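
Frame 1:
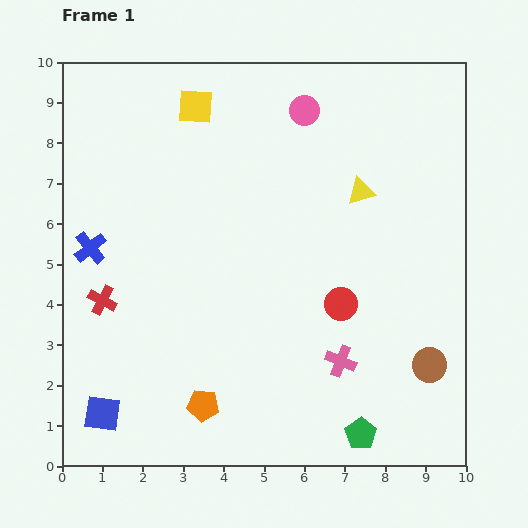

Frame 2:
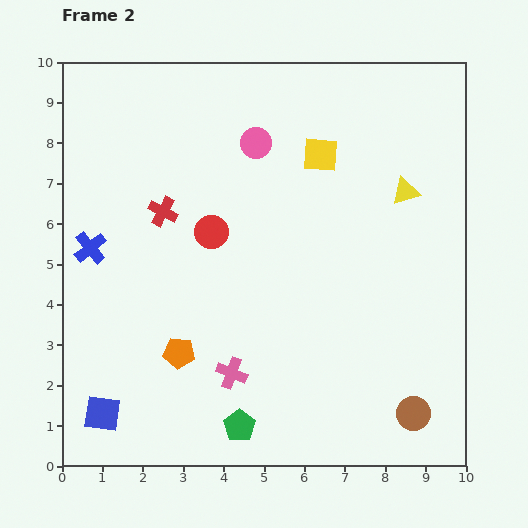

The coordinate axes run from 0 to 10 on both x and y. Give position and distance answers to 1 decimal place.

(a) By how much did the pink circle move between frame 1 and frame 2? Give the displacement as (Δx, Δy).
(-1.2, -0.8)

The pink circle was at (6.0, 8.8) in frame 1 and (4.8, 8.0) in frame 2.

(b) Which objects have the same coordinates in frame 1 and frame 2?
the blue square, the blue cross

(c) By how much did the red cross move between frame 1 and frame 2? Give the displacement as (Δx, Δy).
(1.5, 2.2)

The red cross was at (1.0, 4.1) in frame 1 and (2.5, 6.3) in frame 2.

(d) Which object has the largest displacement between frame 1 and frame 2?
the red circle

(moved 3.7; next 3.3)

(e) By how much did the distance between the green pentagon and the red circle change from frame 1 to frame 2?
+1.7

Distance in frame 1: 3.2. Distance in frame 2: 4.9.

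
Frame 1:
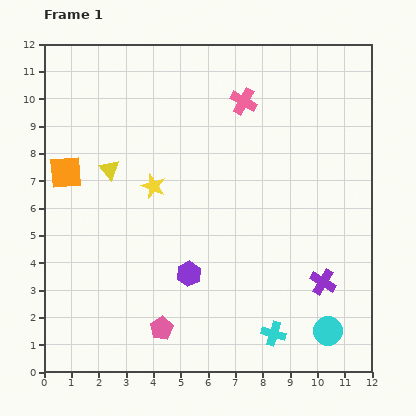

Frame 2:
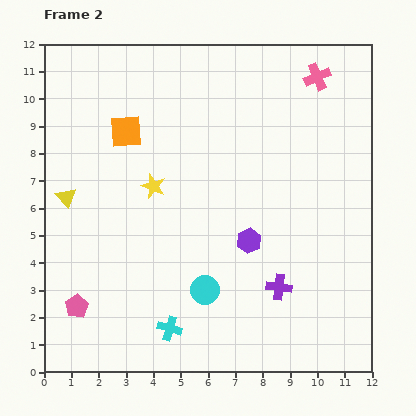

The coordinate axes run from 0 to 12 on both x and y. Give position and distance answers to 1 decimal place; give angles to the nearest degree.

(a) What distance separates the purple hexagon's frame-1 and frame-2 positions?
2.5

The purple hexagon moved from (5.3, 3.6) to (7.5, 4.8), a distance of √(2.2² + 1.2²) ≈ 2.5.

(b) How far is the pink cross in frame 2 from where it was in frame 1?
2.8

The pink cross moved from (7.3, 9.9) to (10.0, 10.8), a distance of √(2.7² + 0.9²) ≈ 2.8.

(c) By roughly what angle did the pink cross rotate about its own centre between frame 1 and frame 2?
37° clockwise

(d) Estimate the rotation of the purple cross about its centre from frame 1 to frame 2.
24° counter-clockwise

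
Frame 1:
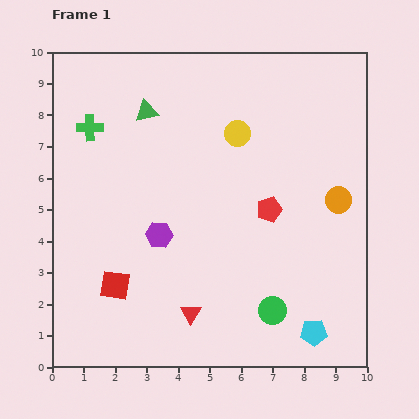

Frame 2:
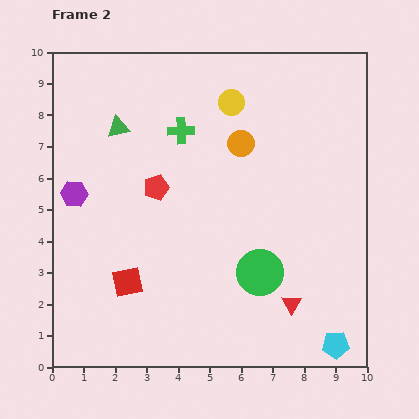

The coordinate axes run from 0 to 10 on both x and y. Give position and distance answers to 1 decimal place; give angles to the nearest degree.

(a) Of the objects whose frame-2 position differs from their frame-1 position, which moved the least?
the red square

(moved 0.4)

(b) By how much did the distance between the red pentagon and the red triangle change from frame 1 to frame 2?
+1.6

Distance in frame 1: 4.1. Distance in frame 2: 5.7.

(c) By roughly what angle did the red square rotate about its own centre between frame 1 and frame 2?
20° counter-clockwise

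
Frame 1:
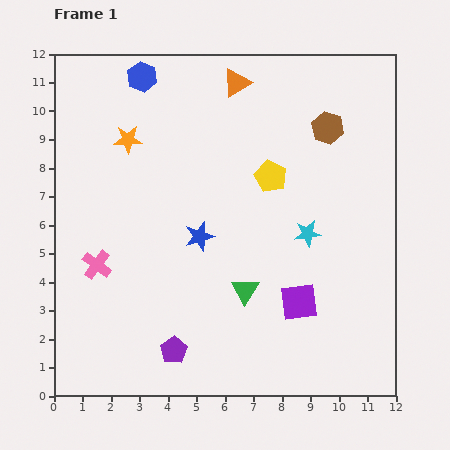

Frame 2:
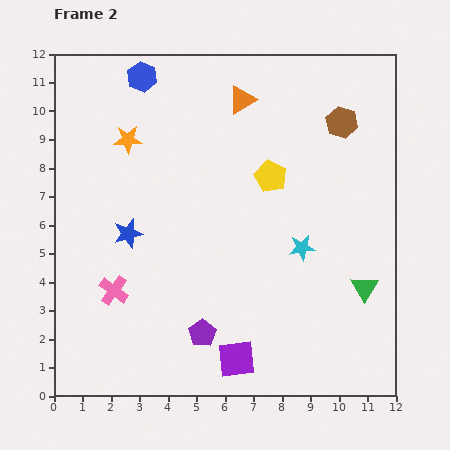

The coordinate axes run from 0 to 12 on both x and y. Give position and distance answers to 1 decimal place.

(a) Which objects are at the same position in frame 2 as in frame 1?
the orange star, the yellow pentagon, the blue hexagon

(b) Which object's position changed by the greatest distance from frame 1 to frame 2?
the green triangle

(moved 4.2; next 3.0)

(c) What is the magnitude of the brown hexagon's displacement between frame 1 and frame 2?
0.5

The brown hexagon moved from (9.6, 9.4) to (10.1, 9.6), a distance of √(0.5² + 0.2²) ≈ 0.5.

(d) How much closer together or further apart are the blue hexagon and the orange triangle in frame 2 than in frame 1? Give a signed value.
+0.3

Distance in frame 1: 3.3. Distance in frame 2: 3.6.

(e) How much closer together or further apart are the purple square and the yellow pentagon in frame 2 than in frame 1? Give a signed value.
+2.0

Distance in frame 1: 4.5. Distance in frame 2: 6.5.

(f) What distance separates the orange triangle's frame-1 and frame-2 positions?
0.6

The orange triangle moved from (6.4, 11.0) to (6.6, 10.4), a distance of √(0.2² + 0.6²) ≈ 0.6.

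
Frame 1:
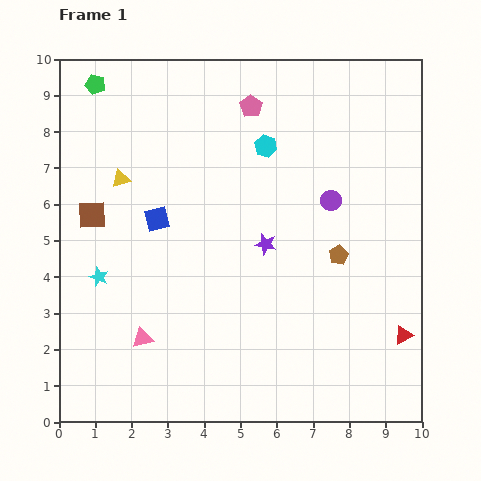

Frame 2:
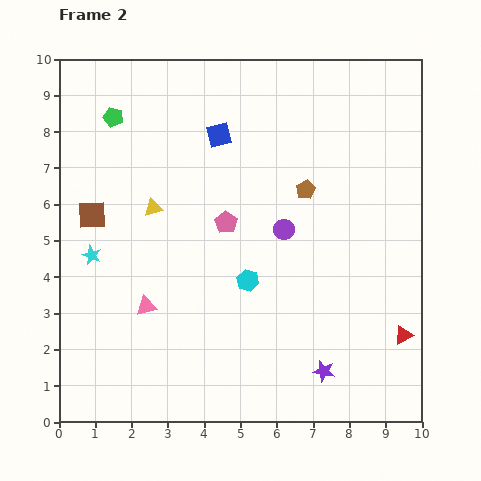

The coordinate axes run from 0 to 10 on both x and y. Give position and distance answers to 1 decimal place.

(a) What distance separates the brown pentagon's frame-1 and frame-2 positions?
2.0

The brown pentagon moved from (7.7, 4.6) to (6.8, 6.4), a distance of √(0.9² + 1.8²) ≈ 2.0.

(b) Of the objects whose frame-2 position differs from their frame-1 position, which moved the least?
the cyan star

(moved 0.6)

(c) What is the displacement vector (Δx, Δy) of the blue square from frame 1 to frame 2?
(1.7, 2.3)

The blue square was at (2.7, 5.6) in frame 1 and (4.4, 7.9) in frame 2.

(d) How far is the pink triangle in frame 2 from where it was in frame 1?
0.9

The pink triangle moved from (2.3, 2.3) to (2.4, 3.2), a distance of √(0.1² + 0.9²) ≈ 0.9.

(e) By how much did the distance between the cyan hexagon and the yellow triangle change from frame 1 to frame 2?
-0.8

Distance in frame 1: 4.1. Distance in frame 2: 3.3.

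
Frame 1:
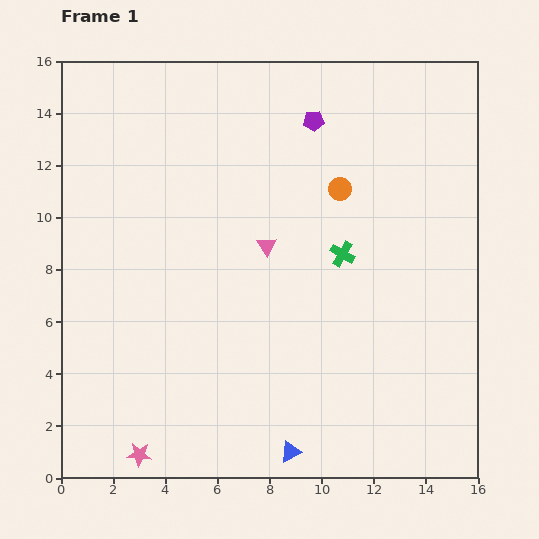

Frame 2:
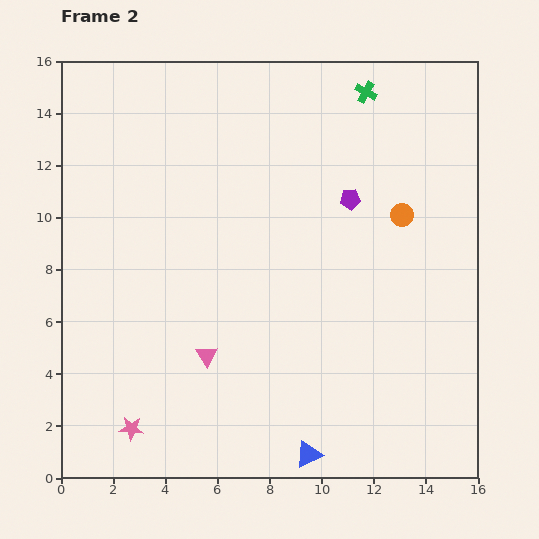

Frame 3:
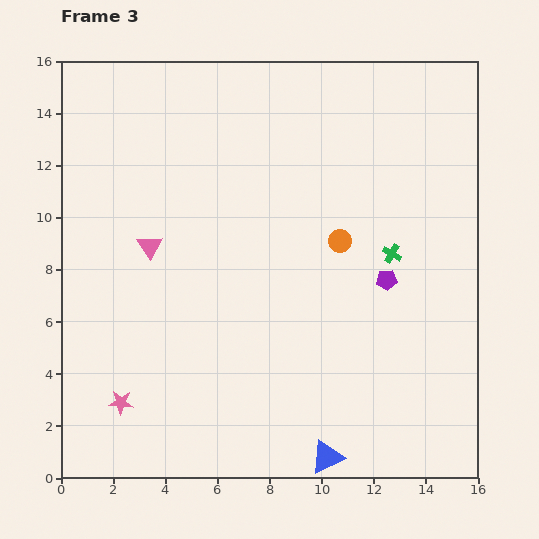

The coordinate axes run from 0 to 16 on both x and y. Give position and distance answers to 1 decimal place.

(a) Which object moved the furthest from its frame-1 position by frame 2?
the green cross

(moved 6.3; next 4.8)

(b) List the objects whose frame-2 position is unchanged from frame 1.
none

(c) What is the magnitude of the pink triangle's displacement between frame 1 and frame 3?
4.5

The pink triangle moved from (7.9, 8.9) to (3.4, 8.9), a distance of √(4.5² + 0.0²) ≈ 4.5.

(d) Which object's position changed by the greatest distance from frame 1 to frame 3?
the purple pentagon

(moved 6.7; next 4.5)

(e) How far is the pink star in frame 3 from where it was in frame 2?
1.1

The pink star moved from (2.7, 1.9) to (2.3, 2.9), a distance of √(0.4² + 1.0²) ≈ 1.1.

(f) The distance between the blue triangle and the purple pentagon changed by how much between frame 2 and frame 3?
-2.7

Distance in frame 2: 9.9. Distance in frame 3: 7.2.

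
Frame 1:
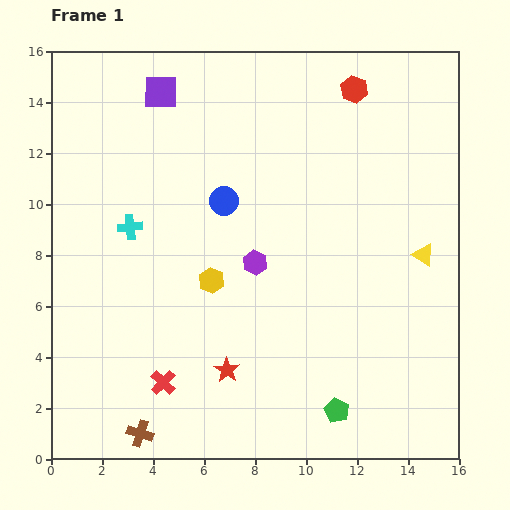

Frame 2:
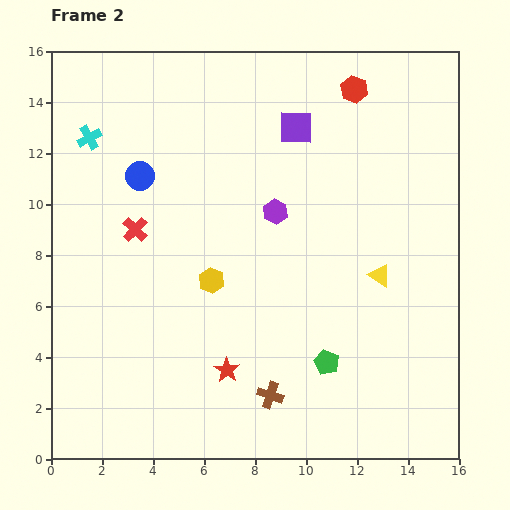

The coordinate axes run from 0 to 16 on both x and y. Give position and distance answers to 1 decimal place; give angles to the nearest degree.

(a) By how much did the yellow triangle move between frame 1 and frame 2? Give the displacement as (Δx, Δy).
(-1.7, -0.8)

The yellow triangle was at (14.6, 8.0) in frame 1 and (12.9, 7.2) in frame 2.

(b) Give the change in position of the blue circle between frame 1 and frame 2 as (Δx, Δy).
(-3.3, 1.0)

The blue circle was at (6.8, 10.1) in frame 1 and (3.5, 11.1) in frame 2.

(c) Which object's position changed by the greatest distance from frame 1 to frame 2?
the red cross

(moved 6.1; next 5.5)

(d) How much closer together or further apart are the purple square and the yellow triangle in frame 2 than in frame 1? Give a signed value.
-5.4

Distance in frame 1: 12.1. Distance in frame 2: 6.7.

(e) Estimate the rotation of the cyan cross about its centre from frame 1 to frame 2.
23° counter-clockwise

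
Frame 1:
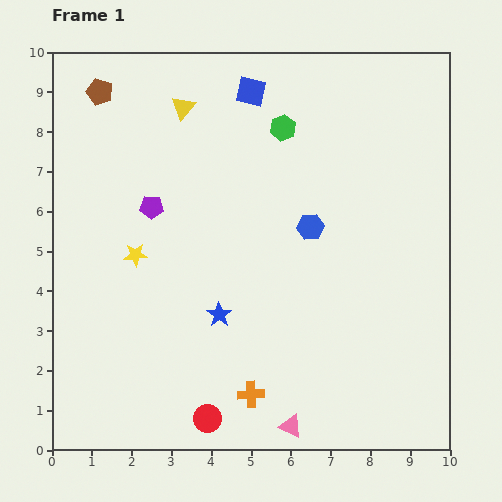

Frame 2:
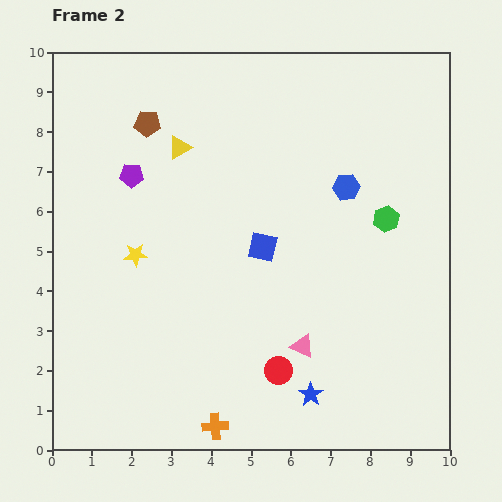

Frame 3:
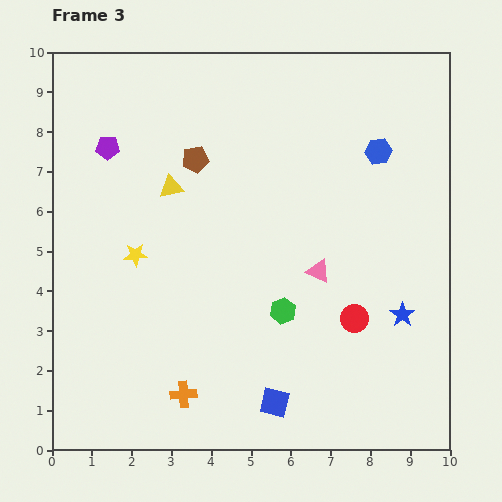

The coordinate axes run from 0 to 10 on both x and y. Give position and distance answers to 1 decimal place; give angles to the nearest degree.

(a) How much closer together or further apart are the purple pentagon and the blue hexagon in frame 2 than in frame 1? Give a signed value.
+1.4

Distance in frame 1: 4.0. Distance in frame 2: 5.4.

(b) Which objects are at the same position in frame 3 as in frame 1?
the yellow star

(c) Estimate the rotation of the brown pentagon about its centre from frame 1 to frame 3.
30° counter-clockwise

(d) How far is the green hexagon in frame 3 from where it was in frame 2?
3.5

The green hexagon moved from (8.4, 5.8) to (5.8, 3.5), a distance of √(2.6² + 2.3²) ≈ 3.5.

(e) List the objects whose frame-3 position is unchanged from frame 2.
the yellow star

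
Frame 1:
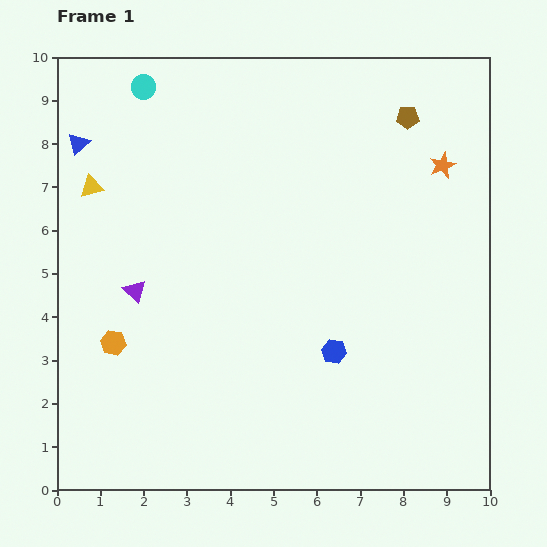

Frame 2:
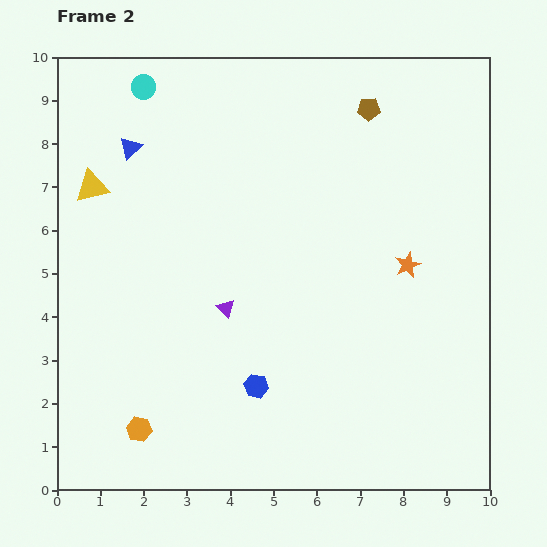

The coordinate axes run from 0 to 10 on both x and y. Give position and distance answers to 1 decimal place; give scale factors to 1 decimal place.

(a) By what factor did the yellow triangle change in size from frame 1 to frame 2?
1.4×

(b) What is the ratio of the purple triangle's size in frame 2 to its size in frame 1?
0.8×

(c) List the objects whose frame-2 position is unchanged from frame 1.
the cyan circle, the yellow triangle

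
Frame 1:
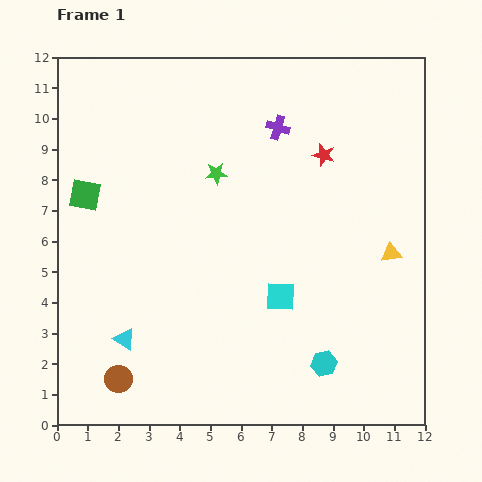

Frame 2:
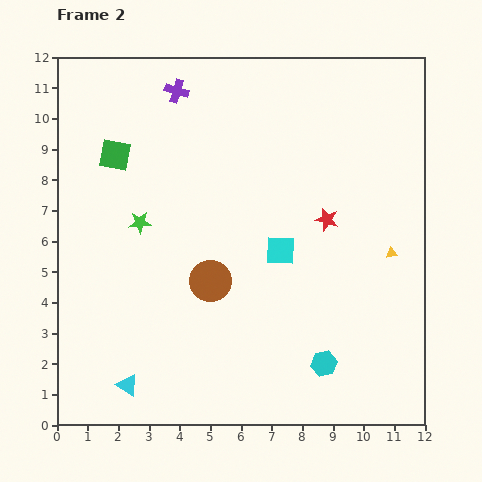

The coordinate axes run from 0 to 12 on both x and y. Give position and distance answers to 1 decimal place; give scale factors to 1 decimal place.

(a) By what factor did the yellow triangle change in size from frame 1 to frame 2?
0.6×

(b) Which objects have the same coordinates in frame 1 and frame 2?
the cyan hexagon, the yellow triangle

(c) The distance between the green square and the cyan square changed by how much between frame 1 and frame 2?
-1.0

Distance in frame 1: 7.2. Distance in frame 2: 6.2.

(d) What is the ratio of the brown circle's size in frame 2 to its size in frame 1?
1.5×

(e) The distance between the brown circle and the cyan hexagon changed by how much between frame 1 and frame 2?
-2.1

Distance in frame 1: 6.7. Distance in frame 2: 4.6.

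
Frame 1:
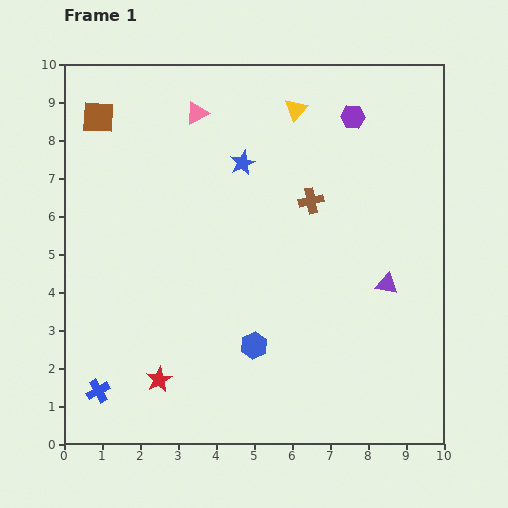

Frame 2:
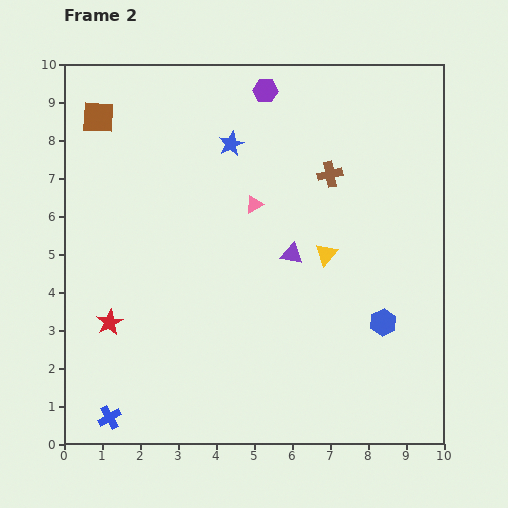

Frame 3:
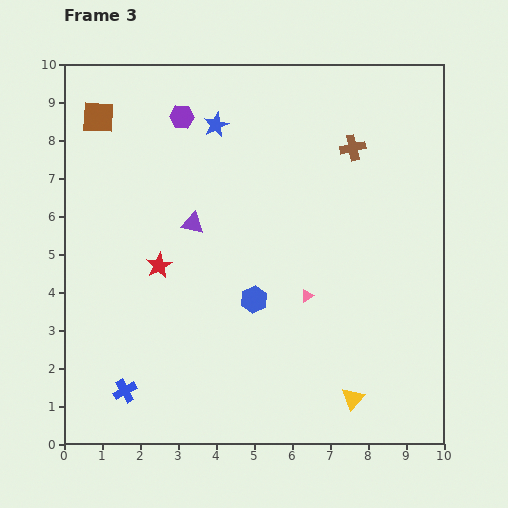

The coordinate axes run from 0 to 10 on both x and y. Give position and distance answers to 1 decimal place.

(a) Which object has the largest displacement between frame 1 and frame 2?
the yellow triangle

(moved 3.9; next 3.5)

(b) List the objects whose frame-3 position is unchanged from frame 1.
the brown square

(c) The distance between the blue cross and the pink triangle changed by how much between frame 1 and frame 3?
-2.3

Distance in frame 1: 7.7. Distance in frame 3: 5.4.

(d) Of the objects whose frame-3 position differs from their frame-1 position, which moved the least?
the blue cross

(moved 0.7)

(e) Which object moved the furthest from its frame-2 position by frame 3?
the yellow triangle

(moved 3.9; next 3.5)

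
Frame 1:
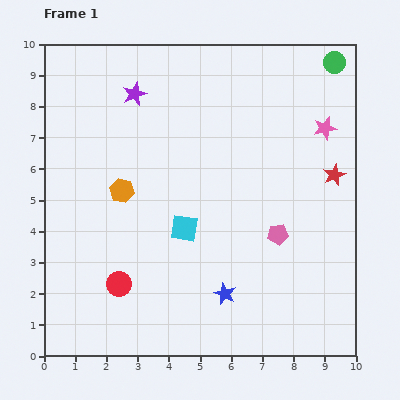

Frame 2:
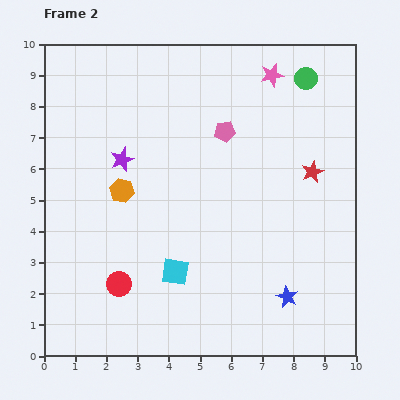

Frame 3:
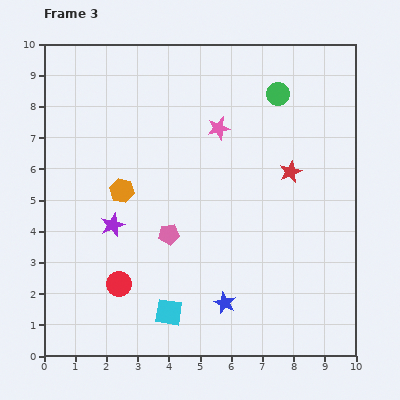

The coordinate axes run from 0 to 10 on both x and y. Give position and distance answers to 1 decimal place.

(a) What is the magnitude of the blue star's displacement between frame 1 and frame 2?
2.0

The blue star moved from (5.8, 2.0) to (7.8, 1.9), a distance of √(2.0² + 0.1²) ≈ 2.0.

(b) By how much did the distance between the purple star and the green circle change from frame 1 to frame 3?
+0.3

Distance in frame 1: 6.5. Distance in frame 3: 6.8.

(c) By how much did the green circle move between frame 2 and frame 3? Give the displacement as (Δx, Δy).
(-0.9, -0.5)

The green circle was at (8.4, 8.9) in frame 2 and (7.5, 8.4) in frame 3.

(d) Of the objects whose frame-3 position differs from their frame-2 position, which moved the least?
the red star

(moved 0.7)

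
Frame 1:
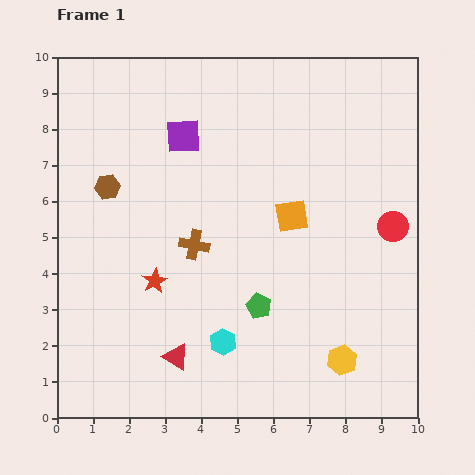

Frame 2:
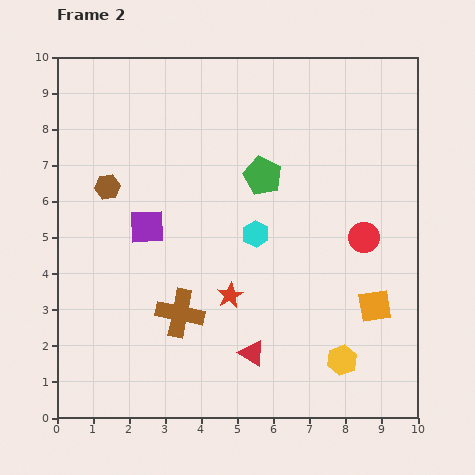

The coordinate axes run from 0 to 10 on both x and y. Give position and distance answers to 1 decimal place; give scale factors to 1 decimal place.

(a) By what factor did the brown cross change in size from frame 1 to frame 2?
1.6×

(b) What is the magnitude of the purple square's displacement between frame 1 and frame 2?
2.7

The purple square moved from (3.5, 7.8) to (2.5, 5.3), a distance of √(1.0² + 2.5²) ≈ 2.7.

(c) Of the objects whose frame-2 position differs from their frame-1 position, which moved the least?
the red circle

(moved 0.9)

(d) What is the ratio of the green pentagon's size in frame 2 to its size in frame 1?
1.5×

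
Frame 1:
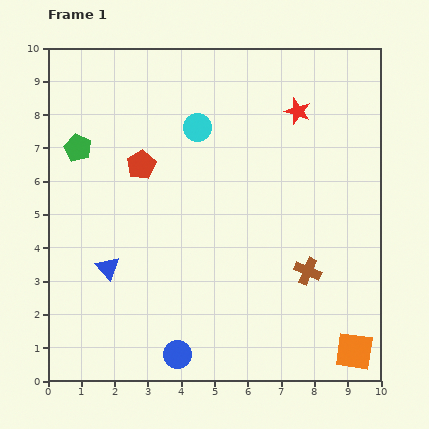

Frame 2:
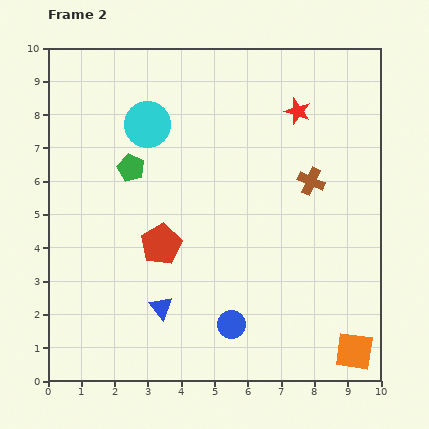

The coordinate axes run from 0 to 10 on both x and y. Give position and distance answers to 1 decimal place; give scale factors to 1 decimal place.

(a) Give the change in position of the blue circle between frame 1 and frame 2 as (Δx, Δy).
(1.6, 0.9)

The blue circle was at (3.9, 0.8) in frame 1 and (5.5, 1.7) in frame 2.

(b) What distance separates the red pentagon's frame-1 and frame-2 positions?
2.5

The red pentagon moved from (2.8, 6.5) to (3.4, 4.1), a distance of √(0.6² + 2.4²) ≈ 2.5.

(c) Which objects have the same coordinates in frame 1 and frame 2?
the orange square, the red star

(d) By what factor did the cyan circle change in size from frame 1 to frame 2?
1.7×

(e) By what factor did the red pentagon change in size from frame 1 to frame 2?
1.4×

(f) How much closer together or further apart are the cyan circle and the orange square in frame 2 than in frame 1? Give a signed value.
+1.0

Distance in frame 1: 8.2. Distance in frame 2: 9.2.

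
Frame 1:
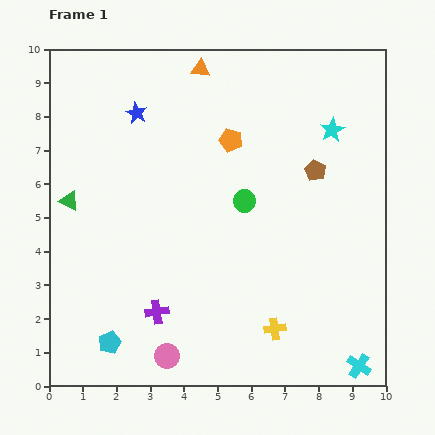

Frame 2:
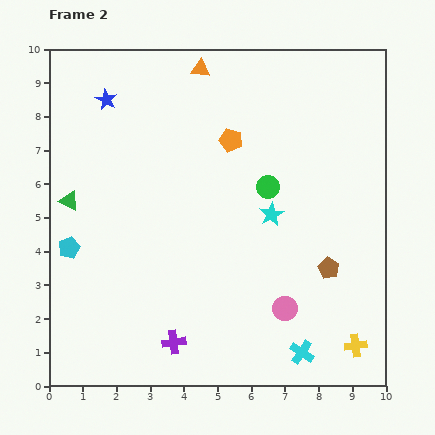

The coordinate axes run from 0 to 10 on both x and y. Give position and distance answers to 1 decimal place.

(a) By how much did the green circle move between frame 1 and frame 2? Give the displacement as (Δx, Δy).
(0.7, 0.4)

The green circle was at (5.8, 5.5) in frame 1 and (6.5, 5.9) in frame 2.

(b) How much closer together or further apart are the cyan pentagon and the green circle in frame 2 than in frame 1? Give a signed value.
+0.4

Distance in frame 1: 5.8. Distance in frame 2: 6.2.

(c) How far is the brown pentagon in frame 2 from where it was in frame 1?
2.9

The brown pentagon moved from (7.9, 6.4) to (8.3, 3.5), a distance of √(0.4² + 2.9²) ≈ 2.9.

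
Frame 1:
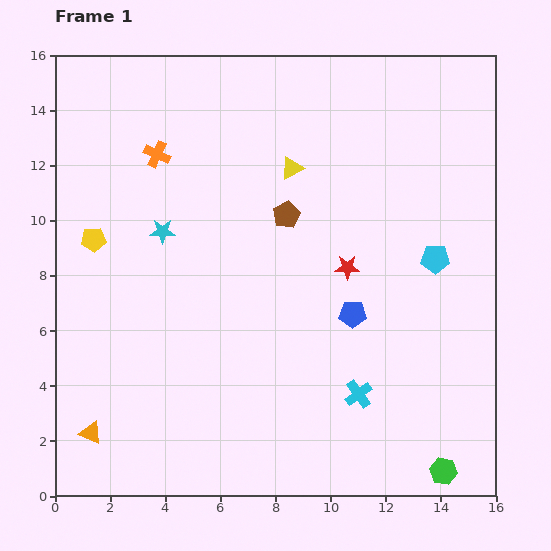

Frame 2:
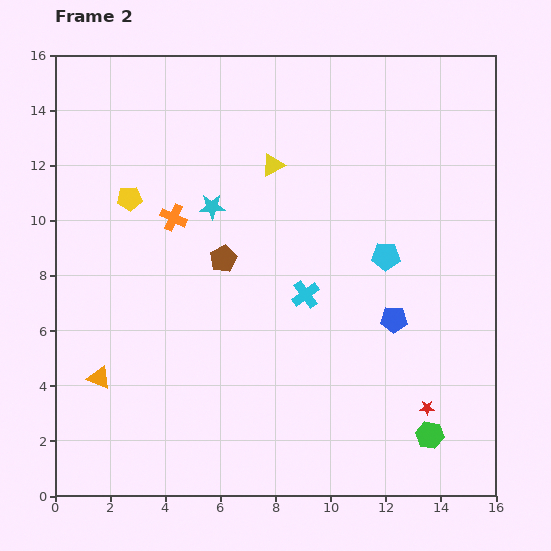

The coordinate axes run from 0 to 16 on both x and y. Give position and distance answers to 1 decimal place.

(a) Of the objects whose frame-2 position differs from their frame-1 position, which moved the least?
the yellow triangle

(moved 0.7)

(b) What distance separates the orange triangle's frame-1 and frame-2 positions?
2.0

The orange triangle moved from (1.3, 2.3) to (1.6, 4.3), a distance of √(0.3² + 2.0²) ≈ 2.0.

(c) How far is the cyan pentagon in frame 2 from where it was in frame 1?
1.8

The cyan pentagon moved from (13.8, 8.6) to (12.0, 8.7), a distance of √(1.8² + 0.1²) ≈ 1.8.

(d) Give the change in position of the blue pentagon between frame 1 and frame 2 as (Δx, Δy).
(1.5, -0.2)

The blue pentagon was at (10.8, 6.6) in frame 1 and (12.3, 6.4) in frame 2.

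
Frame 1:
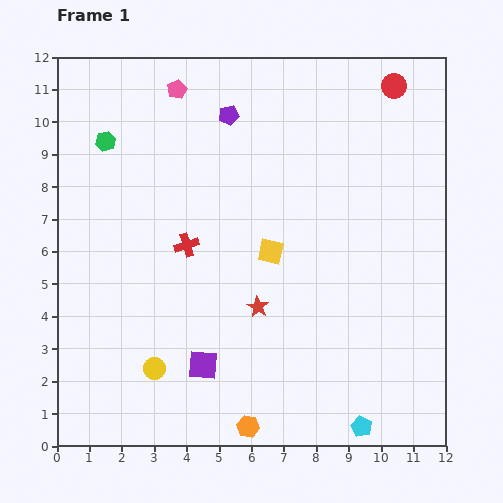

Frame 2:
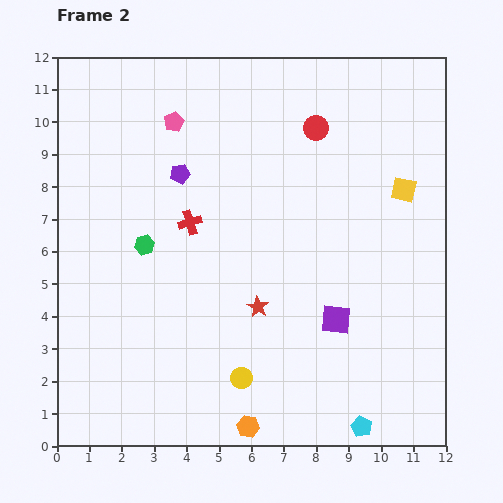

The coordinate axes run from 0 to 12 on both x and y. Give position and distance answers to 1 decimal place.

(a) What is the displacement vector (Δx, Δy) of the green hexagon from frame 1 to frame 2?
(1.2, -3.2)

The green hexagon was at (1.5, 9.4) in frame 1 and (2.7, 6.2) in frame 2.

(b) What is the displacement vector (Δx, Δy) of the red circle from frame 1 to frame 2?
(-2.4, -1.3)

The red circle was at (10.4, 11.1) in frame 1 and (8.0, 9.8) in frame 2.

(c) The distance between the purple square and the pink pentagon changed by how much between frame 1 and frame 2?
-0.6

Distance in frame 1: 8.5. Distance in frame 2: 7.9.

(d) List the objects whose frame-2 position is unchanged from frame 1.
the cyan pentagon, the red star, the orange hexagon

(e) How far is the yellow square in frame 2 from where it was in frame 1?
4.5

The yellow square moved from (6.6, 6.0) to (10.7, 7.9), a distance of √(4.1² + 1.9²) ≈ 4.5.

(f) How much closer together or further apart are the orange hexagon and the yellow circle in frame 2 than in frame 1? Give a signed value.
-1.9

Distance in frame 1: 3.4. Distance in frame 2: 1.5.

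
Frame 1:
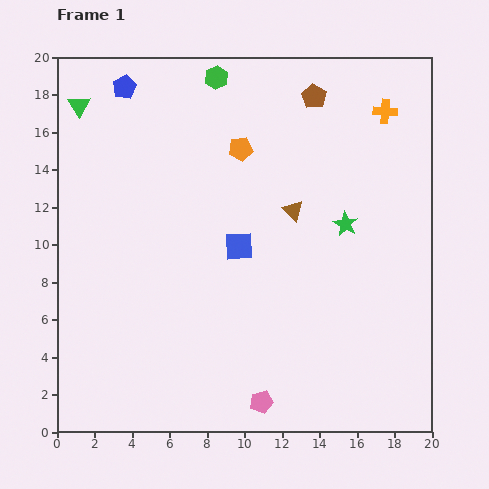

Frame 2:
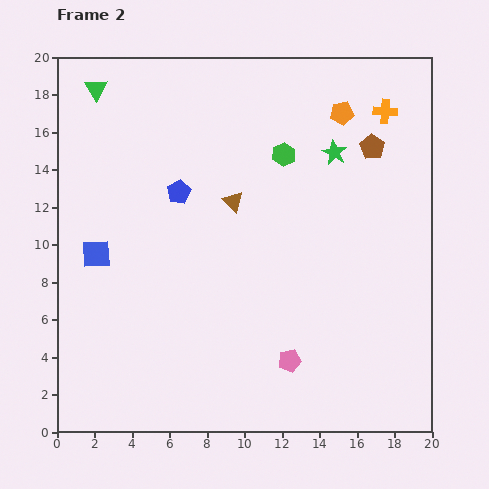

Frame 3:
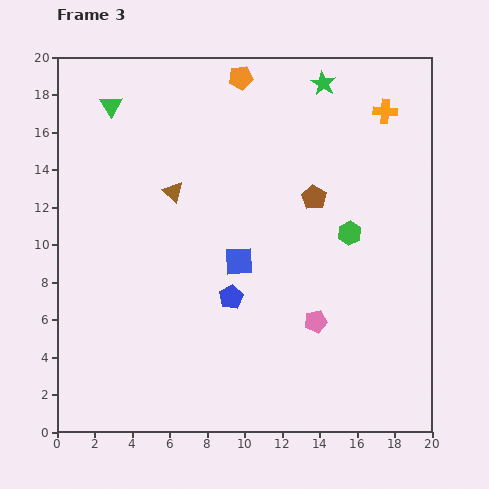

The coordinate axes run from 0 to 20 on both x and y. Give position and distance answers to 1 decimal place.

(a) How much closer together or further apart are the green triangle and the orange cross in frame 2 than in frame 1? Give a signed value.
-0.9

Distance in frame 1: 16.3. Distance in frame 2: 15.4.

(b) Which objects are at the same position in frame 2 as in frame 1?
the orange cross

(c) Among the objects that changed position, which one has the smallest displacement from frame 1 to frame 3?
the blue square

(moved 0.8)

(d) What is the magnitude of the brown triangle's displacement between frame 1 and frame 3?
6.5

The brown triangle moved from (12.6, 11.8) to (6.2, 12.8), a distance of √(6.4² + 1.0²) ≈ 6.5.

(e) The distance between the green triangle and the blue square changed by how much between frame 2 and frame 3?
+1.9

Distance in frame 2: 8.8. Distance in frame 3: 10.7.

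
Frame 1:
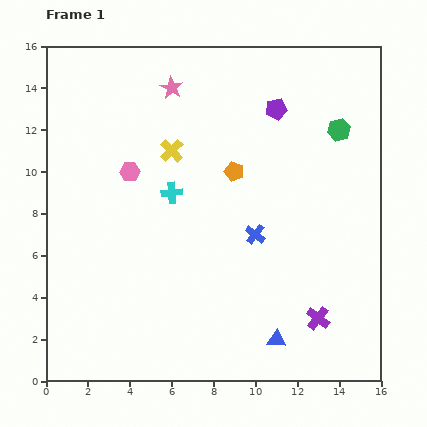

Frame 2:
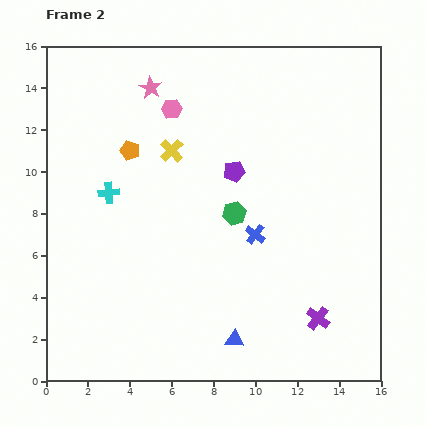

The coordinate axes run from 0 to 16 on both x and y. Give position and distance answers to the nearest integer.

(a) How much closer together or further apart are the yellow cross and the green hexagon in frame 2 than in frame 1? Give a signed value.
-4

Distance in frame 1: 8. Distance in frame 2: 4.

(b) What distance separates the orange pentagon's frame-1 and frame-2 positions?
5

The orange pentagon moved from (9, 10) to (4, 11), a distance of √(5² + 1²) ≈ 5.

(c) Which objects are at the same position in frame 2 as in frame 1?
the purple cross, the blue cross, the yellow cross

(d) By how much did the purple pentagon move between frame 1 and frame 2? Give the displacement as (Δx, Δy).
(-2, -3)

The purple pentagon was at (11, 13) in frame 1 and (9, 10) in frame 2.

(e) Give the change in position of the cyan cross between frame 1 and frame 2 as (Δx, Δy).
(-3, 0)

The cyan cross was at (6, 9) in frame 1 and (3, 9) in frame 2.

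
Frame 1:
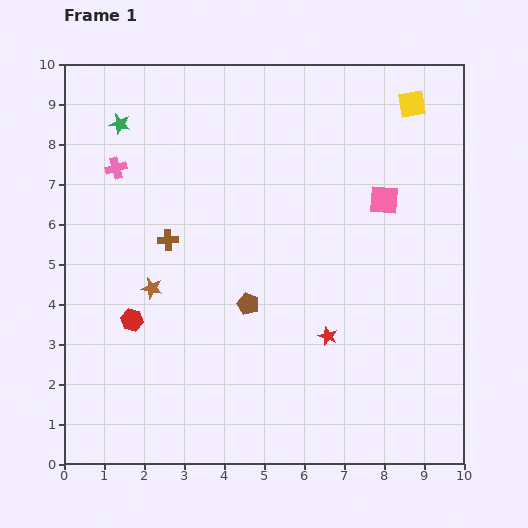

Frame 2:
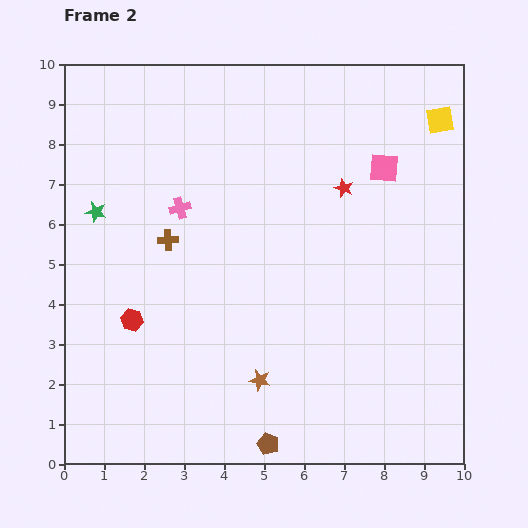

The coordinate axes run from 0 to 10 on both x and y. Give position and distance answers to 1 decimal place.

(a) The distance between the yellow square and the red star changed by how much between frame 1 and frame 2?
-3.3

Distance in frame 1: 6.2. Distance in frame 2: 2.9.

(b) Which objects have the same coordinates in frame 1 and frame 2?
the red hexagon, the brown cross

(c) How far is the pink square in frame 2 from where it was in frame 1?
0.8

The pink square moved from (8.0, 6.6) to (8.0, 7.4), a distance of √(0.0² + 0.8²) ≈ 0.8.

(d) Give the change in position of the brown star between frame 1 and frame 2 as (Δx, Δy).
(2.7, -2.3)

The brown star was at (2.2, 4.4) in frame 1 and (4.9, 2.1) in frame 2.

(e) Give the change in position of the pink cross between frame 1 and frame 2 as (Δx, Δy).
(1.6, -1.0)

The pink cross was at (1.3, 7.4) in frame 1 and (2.9, 6.4) in frame 2.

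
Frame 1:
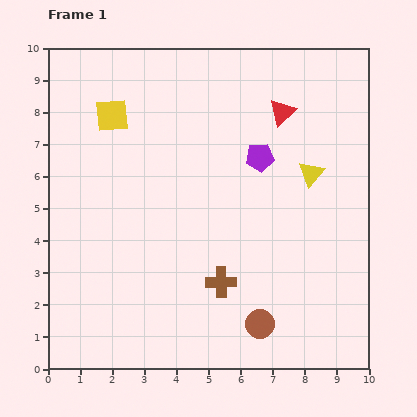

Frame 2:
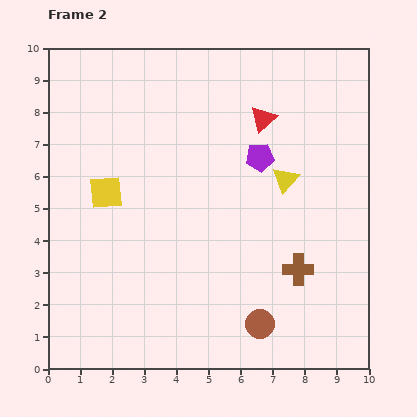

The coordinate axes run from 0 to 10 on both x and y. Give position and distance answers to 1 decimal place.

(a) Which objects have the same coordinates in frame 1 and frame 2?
the brown circle, the purple pentagon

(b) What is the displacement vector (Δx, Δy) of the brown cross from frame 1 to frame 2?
(2.4, 0.4)

The brown cross was at (5.4, 2.7) in frame 1 and (7.8, 3.1) in frame 2.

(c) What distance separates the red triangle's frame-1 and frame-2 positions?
0.6

The red triangle moved from (7.3, 8.0) to (6.7, 7.8), a distance of √(0.6² + 0.2²) ≈ 0.6.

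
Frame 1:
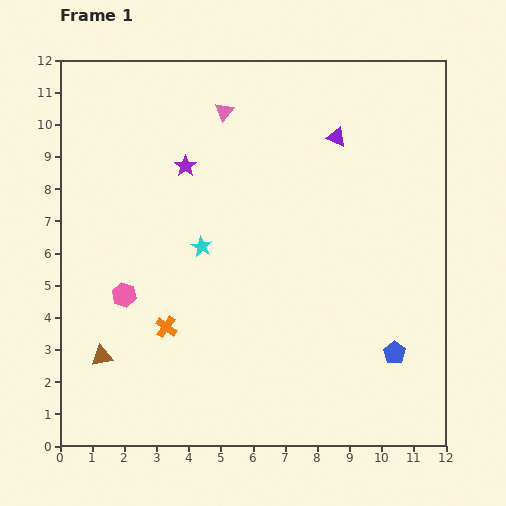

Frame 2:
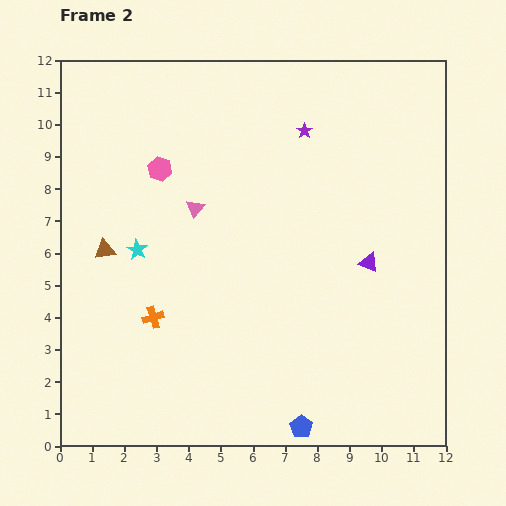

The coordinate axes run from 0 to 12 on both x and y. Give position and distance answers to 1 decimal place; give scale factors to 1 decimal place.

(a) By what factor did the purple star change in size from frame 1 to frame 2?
0.7×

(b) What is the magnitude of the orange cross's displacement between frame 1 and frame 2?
0.5

The orange cross moved from (3.3, 3.7) to (2.9, 4.0), a distance of √(0.4² + 0.3²) ≈ 0.5.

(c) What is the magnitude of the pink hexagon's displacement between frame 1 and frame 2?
4.1

The pink hexagon moved from (2.0, 4.7) to (3.1, 8.6), a distance of √(1.1² + 3.9²) ≈ 4.1.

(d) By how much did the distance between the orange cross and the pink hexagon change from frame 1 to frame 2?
+3.0

Distance in frame 1: 1.6. Distance in frame 2: 4.6.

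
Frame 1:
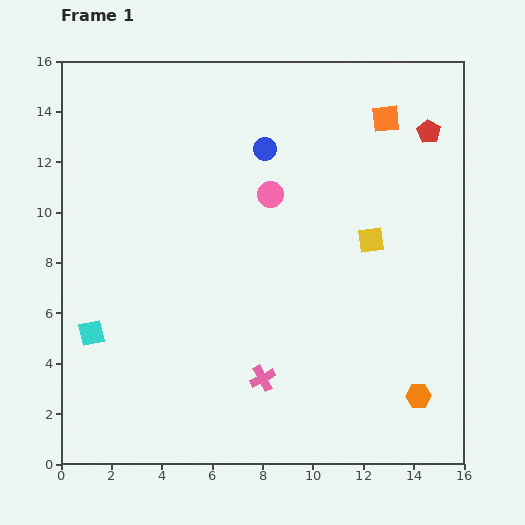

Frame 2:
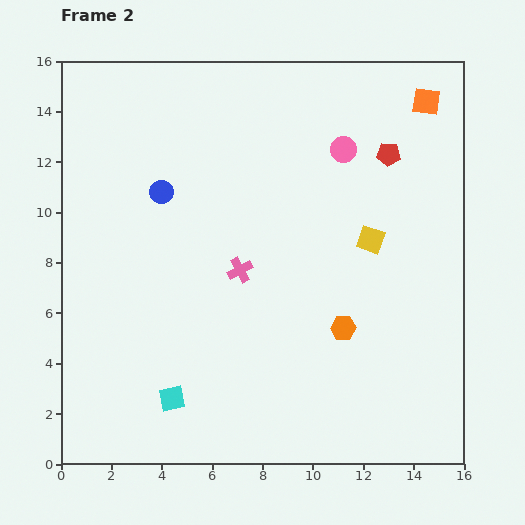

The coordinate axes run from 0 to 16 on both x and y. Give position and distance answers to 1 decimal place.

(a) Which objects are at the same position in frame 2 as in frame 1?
the yellow square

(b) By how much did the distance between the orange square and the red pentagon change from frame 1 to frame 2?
+0.8

Distance in frame 1: 1.8. Distance in frame 2: 2.6.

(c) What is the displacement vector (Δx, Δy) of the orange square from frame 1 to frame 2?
(1.6, 0.7)

The orange square was at (12.9, 13.7) in frame 1 and (14.5, 14.4) in frame 2.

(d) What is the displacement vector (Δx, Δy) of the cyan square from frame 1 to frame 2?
(3.2, -2.6)

The cyan square was at (1.2, 5.2) in frame 1 and (4.4, 2.6) in frame 2.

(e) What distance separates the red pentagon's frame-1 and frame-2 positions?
1.8

The red pentagon moved from (14.6, 13.2) to (13.0, 12.3), a distance of √(1.6² + 0.9²) ≈ 1.8.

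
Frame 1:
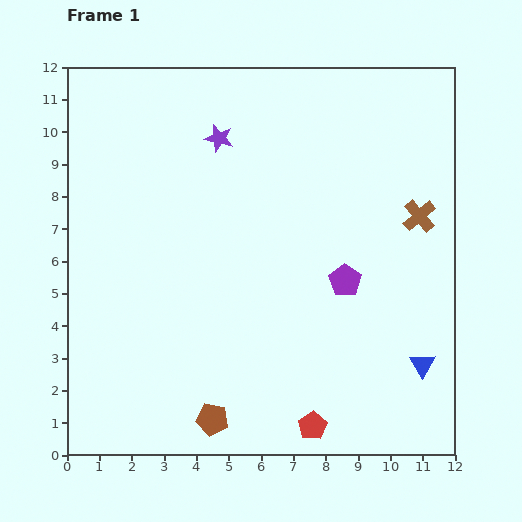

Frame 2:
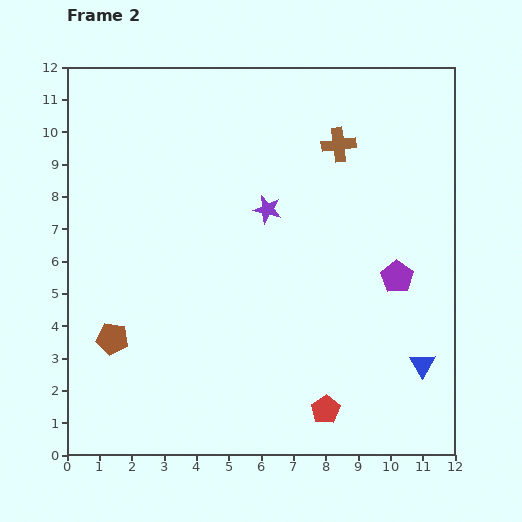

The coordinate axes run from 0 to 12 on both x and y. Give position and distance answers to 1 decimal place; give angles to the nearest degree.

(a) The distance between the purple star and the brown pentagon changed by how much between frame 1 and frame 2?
-2.5

Distance in frame 1: 8.7. Distance in frame 2: 6.2.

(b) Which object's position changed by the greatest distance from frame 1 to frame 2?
the brown pentagon

(moved 4.0; next 3.3)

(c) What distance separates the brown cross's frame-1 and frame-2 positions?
3.3

The brown cross moved from (10.9, 7.4) to (8.4, 9.6), a distance of √(2.5² + 2.2²) ≈ 3.3.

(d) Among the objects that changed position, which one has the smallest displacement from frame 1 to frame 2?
the red pentagon

(moved 0.6)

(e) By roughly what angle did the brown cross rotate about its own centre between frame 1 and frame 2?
33° clockwise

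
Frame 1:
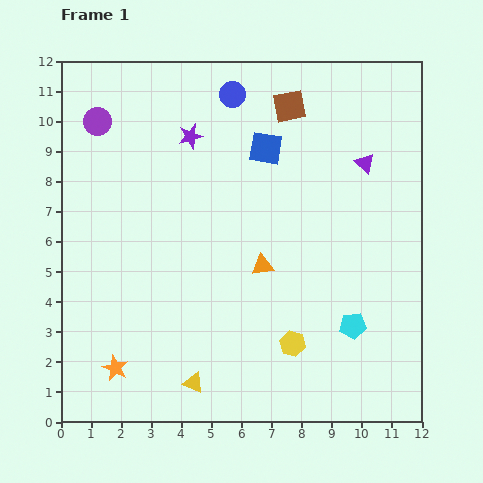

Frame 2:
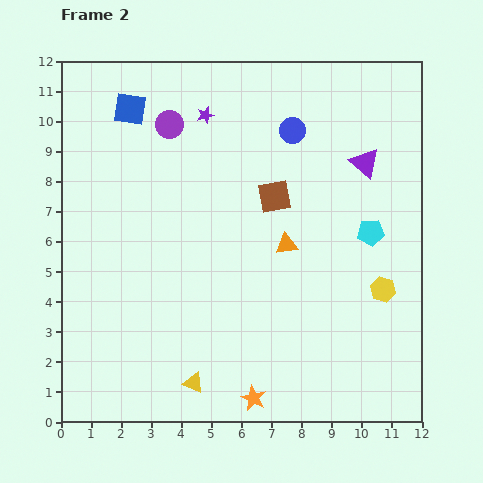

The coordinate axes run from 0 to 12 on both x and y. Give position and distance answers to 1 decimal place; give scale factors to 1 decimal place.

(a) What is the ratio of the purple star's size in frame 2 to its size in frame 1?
0.7×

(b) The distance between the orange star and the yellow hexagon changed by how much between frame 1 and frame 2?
-0.4

Distance in frame 1: 6.0. Distance in frame 2: 5.6.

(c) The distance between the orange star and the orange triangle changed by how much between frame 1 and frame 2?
-0.8

Distance in frame 1: 6.0. Distance in frame 2: 5.2.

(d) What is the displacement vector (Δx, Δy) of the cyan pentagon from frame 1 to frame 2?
(0.6, 3.1)

The cyan pentagon was at (9.7, 3.2) in frame 1 and (10.3, 6.3) in frame 2.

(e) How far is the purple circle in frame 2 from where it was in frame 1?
2.4

The purple circle moved from (1.2, 10.0) to (3.6, 9.9), a distance of √(2.4² + 0.1²) ≈ 2.4.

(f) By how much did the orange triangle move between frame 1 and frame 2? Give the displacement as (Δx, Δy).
(0.8, 0.7)

The orange triangle was at (6.7, 5.2) in frame 1 and (7.5, 5.9) in frame 2.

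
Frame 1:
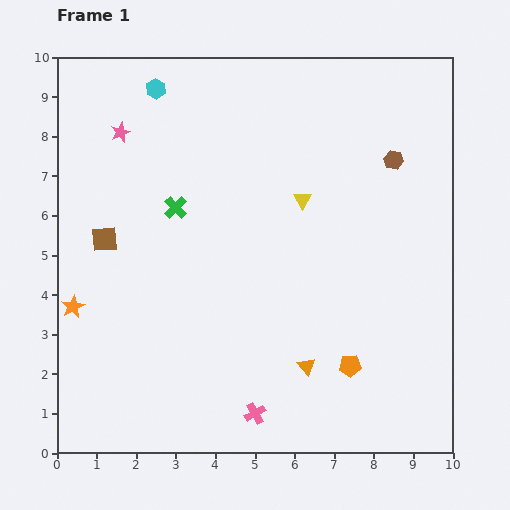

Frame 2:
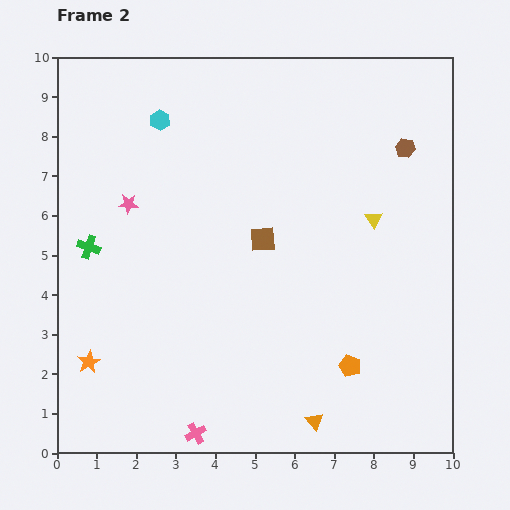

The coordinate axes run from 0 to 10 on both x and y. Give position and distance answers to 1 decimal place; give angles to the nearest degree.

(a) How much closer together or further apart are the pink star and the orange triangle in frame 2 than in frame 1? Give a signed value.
-0.3

Distance in frame 1: 7.5. Distance in frame 2: 7.2.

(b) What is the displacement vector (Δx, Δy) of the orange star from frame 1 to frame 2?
(0.4, -1.4)

The orange star was at (0.4, 3.7) in frame 1 and (0.8, 2.3) in frame 2.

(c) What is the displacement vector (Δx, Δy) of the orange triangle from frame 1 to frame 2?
(0.2, -1.4)

The orange triangle was at (6.3, 2.2) in frame 1 and (6.5, 0.8) in frame 2.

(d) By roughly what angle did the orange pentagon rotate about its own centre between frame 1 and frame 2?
24° clockwise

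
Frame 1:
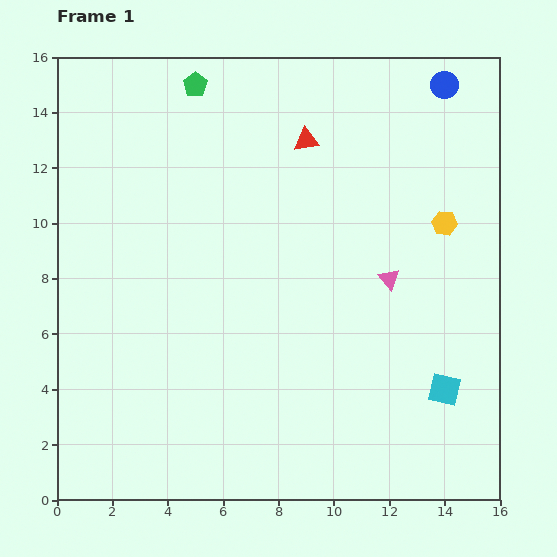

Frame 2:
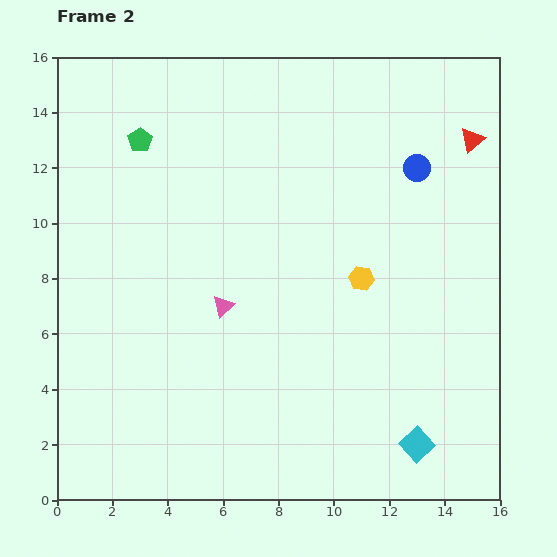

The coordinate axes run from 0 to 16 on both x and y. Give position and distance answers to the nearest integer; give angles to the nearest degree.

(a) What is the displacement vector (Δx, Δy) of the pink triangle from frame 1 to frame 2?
(-6, -1)

The pink triangle was at (12, 8) in frame 1 and (6, 7) in frame 2.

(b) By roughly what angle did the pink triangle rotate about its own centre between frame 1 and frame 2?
26° clockwise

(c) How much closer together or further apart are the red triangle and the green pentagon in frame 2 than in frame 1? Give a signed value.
+8

Distance in frame 1: 4. Distance in frame 2: 12.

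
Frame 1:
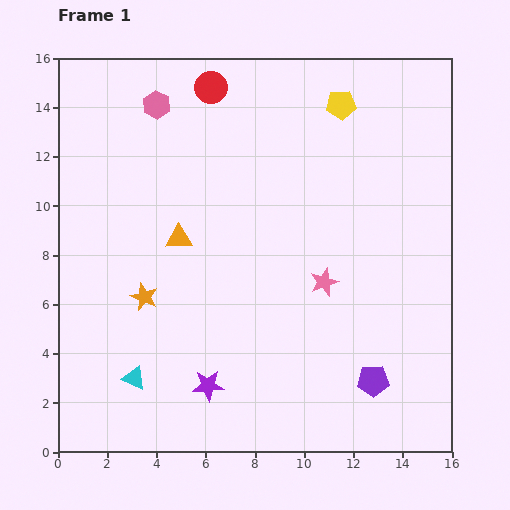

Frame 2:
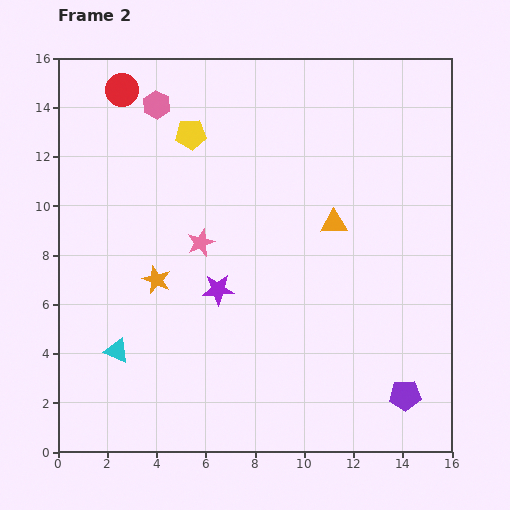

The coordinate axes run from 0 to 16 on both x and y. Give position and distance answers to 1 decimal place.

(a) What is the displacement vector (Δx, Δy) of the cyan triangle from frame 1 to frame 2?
(-0.7, 1.1)

The cyan triangle was at (3.1, 3.0) in frame 1 and (2.4, 4.1) in frame 2.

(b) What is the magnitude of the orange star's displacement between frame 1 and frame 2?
0.9

The orange star moved from (3.5, 6.3) to (4.0, 7.0), a distance of √(0.5² + 0.7²) ≈ 0.9.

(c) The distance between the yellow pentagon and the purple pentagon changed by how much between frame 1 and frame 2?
+2.4

Distance in frame 1: 11.3. Distance in frame 2: 13.7.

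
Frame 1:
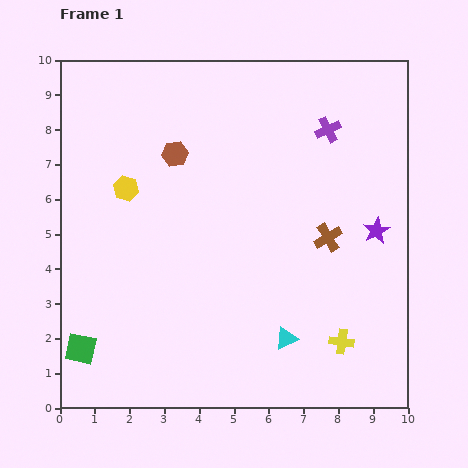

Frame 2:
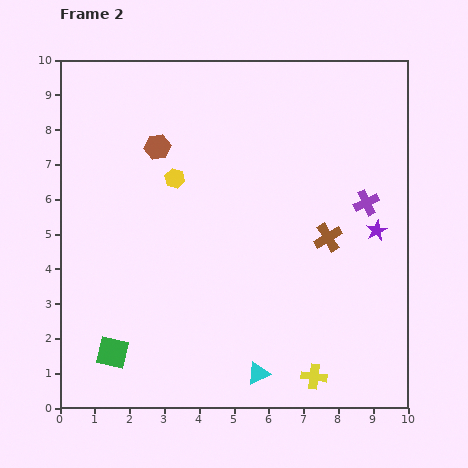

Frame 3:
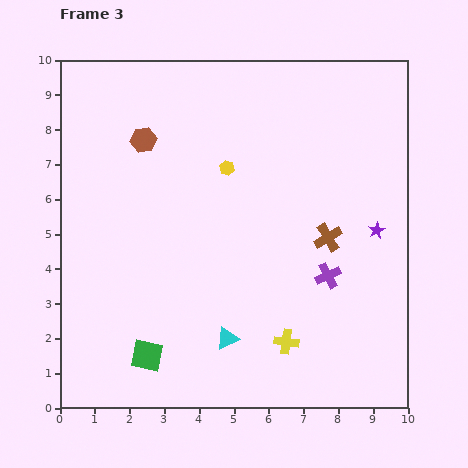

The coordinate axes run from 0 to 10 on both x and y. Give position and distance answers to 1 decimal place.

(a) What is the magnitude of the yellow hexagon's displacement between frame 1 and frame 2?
1.4

The yellow hexagon moved from (1.9, 6.3) to (3.3, 6.6), a distance of √(1.4² + 0.3²) ≈ 1.4.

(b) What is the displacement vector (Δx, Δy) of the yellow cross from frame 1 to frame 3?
(-1.6, 0.0)

The yellow cross was at (8.1, 1.9) in frame 1 and (6.5, 1.9) in frame 3.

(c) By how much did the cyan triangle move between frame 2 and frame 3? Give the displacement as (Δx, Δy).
(-0.9, 1.0)

The cyan triangle was at (5.7, 1.0) in frame 2 and (4.8, 2.0) in frame 3.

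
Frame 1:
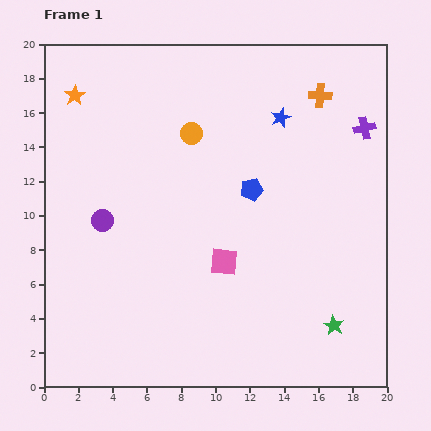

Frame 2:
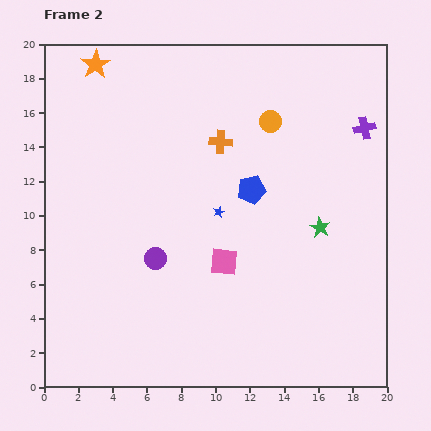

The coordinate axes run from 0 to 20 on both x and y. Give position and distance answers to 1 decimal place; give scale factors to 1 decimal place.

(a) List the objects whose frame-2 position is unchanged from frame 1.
the blue pentagon, the pink square, the purple cross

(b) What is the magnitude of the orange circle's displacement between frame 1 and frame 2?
4.7

The orange circle moved from (8.6, 14.8) to (13.2, 15.5), a distance of √(4.6² + 0.7²) ≈ 4.7.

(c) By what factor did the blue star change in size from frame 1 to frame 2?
0.6×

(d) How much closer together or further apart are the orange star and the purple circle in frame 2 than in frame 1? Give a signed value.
+4.3

Distance in frame 1: 7.5. Distance in frame 2: 11.8.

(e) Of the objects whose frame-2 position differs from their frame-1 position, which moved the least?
the orange star

(moved 2.2)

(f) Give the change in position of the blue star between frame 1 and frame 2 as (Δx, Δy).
(-3.6, -5.5)

The blue star was at (13.8, 15.7) in frame 1 and (10.2, 10.2) in frame 2.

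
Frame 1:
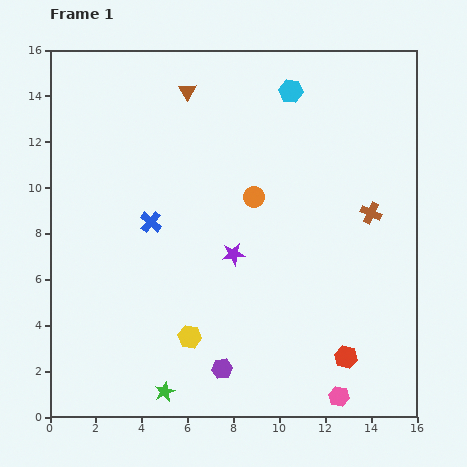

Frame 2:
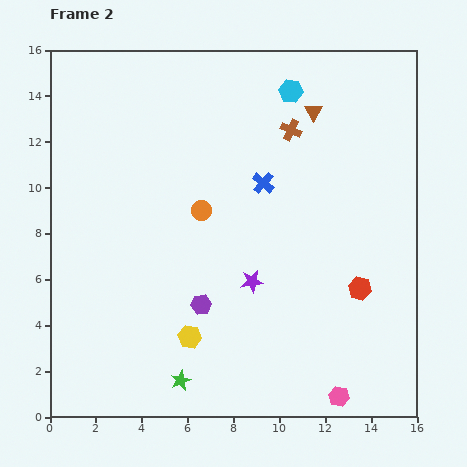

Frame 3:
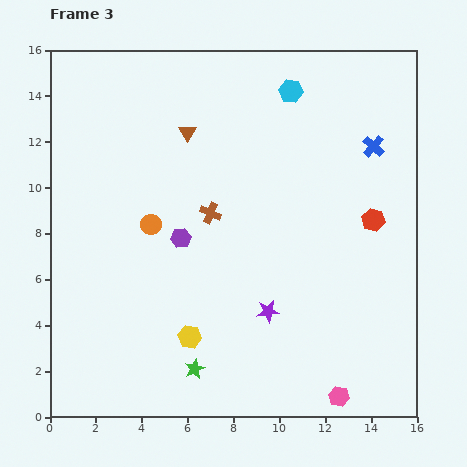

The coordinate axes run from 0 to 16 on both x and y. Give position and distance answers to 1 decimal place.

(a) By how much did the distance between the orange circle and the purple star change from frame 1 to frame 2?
+1.1

Distance in frame 1: 2.7. Distance in frame 2: 3.8.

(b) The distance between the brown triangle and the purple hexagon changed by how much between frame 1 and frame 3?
-7.6

Distance in frame 1: 12.2. Distance in frame 3: 4.6.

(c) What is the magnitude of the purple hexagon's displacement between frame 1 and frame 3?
6.0

The purple hexagon moved from (7.5, 2.1) to (5.7, 7.8), a distance of √(1.8² + 5.7²) ≈ 6.0.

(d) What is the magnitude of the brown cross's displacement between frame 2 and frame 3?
5.0

The brown cross moved from (10.5, 12.5) to (7.0, 8.9), a distance of √(3.5² + 3.6²) ≈ 5.0.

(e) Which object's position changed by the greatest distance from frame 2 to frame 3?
the brown triangle

(moved 5.6; next 5.1)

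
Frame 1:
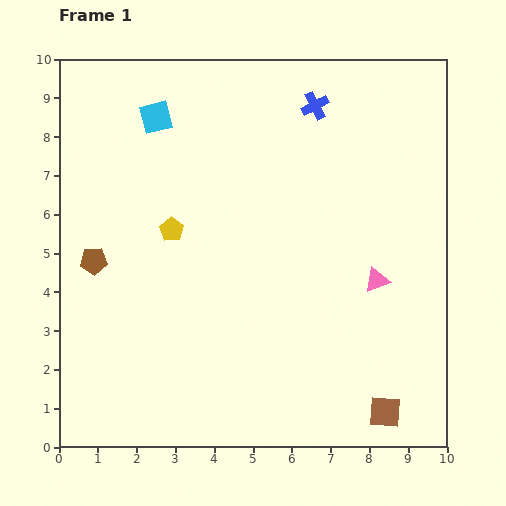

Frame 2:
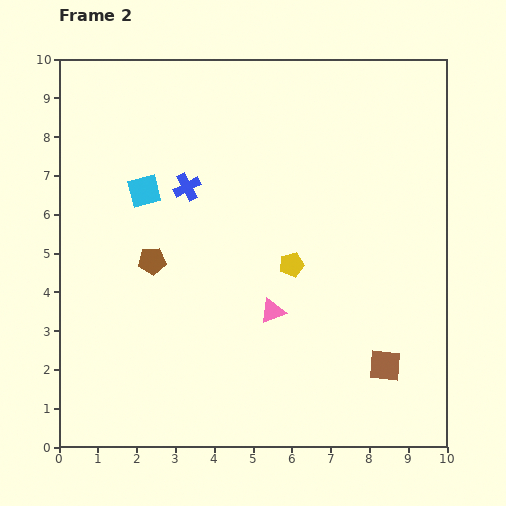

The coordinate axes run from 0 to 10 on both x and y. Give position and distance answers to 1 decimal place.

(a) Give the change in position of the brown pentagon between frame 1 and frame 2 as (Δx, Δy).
(1.5, 0.0)

The brown pentagon was at (0.9, 4.8) in frame 1 and (2.4, 4.8) in frame 2.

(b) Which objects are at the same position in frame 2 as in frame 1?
none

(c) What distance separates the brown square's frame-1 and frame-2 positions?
1.2

The brown square moved from (8.4, 0.9) to (8.4, 2.1), a distance of √(0.0² + 1.2²) ≈ 1.2.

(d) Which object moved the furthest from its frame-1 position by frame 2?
the blue cross

(moved 3.9; next 3.2)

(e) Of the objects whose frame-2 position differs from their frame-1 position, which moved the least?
the brown square

(moved 1.2)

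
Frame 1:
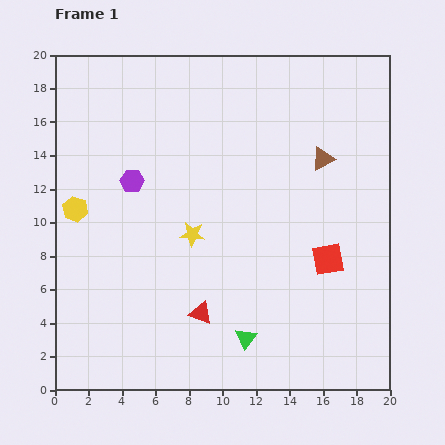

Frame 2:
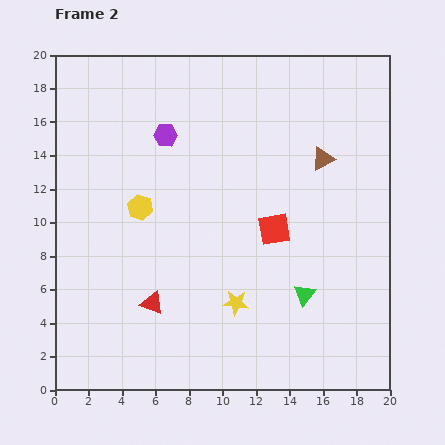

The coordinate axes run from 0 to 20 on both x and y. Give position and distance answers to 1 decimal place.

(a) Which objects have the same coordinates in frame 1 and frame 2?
the brown triangle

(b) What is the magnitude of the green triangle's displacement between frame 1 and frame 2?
4.4

The green triangle moved from (11.4, 3.1) to (14.9, 5.7), a distance of √(3.5² + 2.6²) ≈ 4.4.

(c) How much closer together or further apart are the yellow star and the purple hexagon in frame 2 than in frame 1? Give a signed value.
+6.0

Distance in frame 1: 4.8. Distance in frame 2: 10.8.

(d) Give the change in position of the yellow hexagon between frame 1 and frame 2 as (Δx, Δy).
(3.9, 0.1)

The yellow hexagon was at (1.2, 10.8) in frame 1 and (5.1, 10.9) in frame 2.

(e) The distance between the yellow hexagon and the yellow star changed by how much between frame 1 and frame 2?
+0.9

Distance in frame 1: 7.2. Distance in frame 2: 8.1.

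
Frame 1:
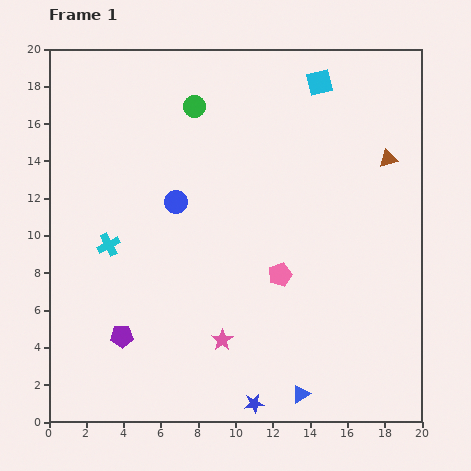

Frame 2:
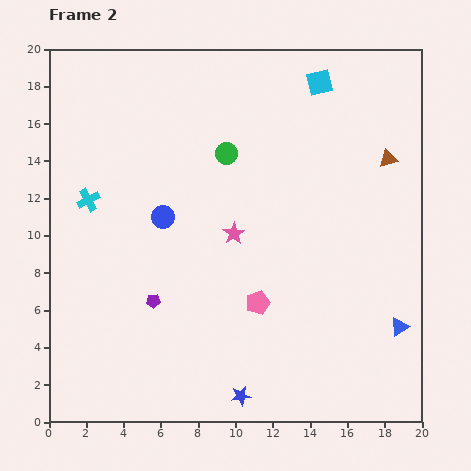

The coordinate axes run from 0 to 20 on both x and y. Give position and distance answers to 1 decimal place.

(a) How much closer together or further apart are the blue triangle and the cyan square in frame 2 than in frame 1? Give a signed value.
-2.9

Distance in frame 1: 16.7. Distance in frame 2: 13.8.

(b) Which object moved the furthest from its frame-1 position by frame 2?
the blue triangle

(moved 6.4; next 5.7)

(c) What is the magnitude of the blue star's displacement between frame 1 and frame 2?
0.8

The blue star moved from (11.0, 1.0) to (10.3, 1.4), a distance of √(0.7² + 0.4²) ≈ 0.8.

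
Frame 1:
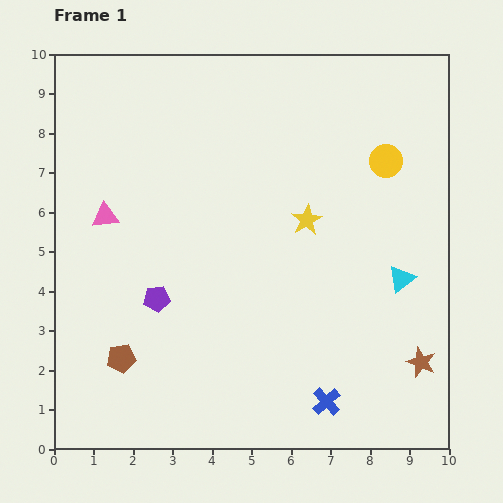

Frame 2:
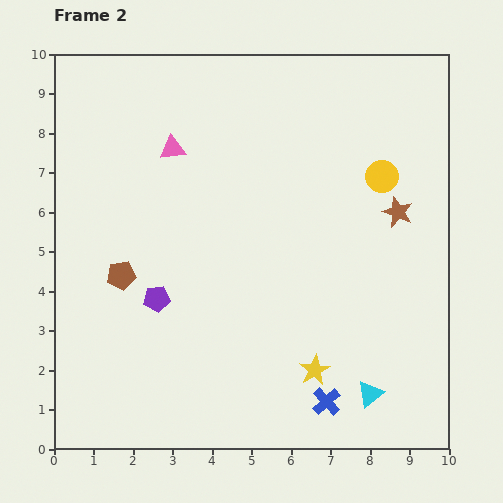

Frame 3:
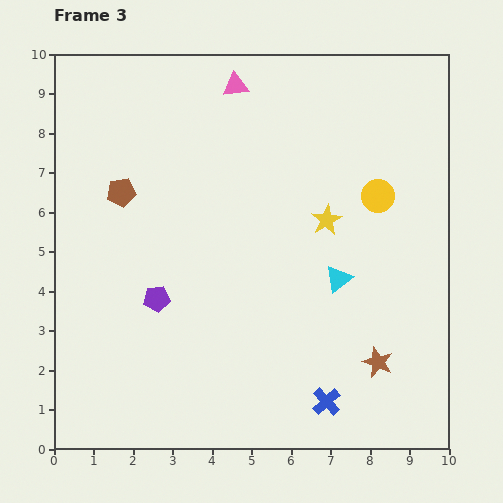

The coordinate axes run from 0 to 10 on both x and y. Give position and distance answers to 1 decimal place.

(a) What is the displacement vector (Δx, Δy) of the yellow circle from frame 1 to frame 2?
(-0.1, -0.4)

The yellow circle was at (8.4, 7.3) in frame 1 and (8.3, 6.9) in frame 2.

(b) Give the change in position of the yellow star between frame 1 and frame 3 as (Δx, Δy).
(0.5, 0.0)

The yellow star was at (6.4, 5.8) in frame 1 and (6.9, 5.8) in frame 3.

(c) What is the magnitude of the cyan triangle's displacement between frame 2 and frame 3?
3.0

The cyan triangle moved from (8.0, 1.4) to (7.2, 4.3), a distance of √(0.8² + 2.9²) ≈ 3.0.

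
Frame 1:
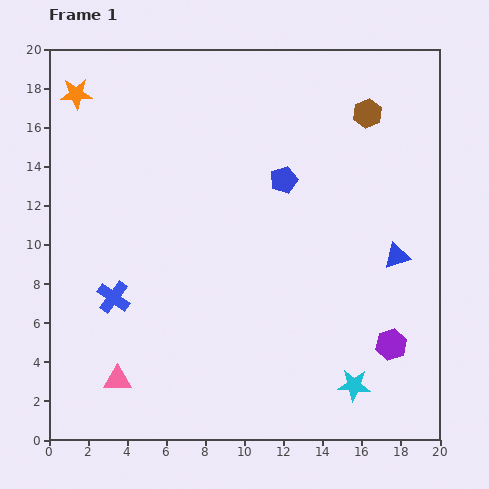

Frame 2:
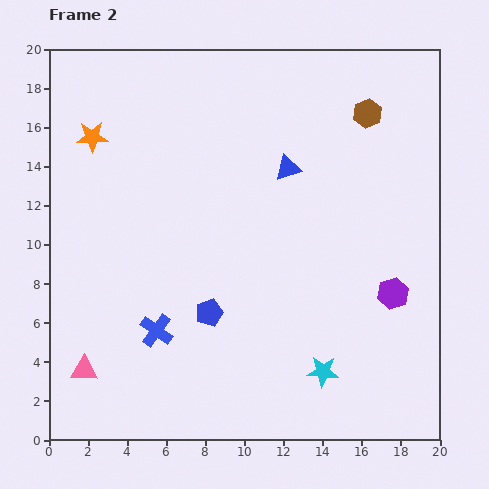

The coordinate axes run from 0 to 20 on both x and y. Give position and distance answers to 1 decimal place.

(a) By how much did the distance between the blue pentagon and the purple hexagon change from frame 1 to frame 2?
-0.5

Distance in frame 1: 10.0. Distance in frame 2: 9.5.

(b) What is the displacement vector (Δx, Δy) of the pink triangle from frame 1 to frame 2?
(-1.7, 0.5)

The pink triangle was at (3.5, 3.1) in frame 1 and (1.8, 3.6) in frame 2.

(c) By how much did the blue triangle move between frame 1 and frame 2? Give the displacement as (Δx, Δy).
(-5.6, 4.5)

The blue triangle was at (17.8, 9.4) in frame 1 and (12.2, 13.9) in frame 2.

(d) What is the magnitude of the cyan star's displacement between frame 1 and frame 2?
1.7

The cyan star moved from (15.6, 2.8) to (14.0, 3.5), a distance of √(1.6² + 0.7²) ≈ 1.7.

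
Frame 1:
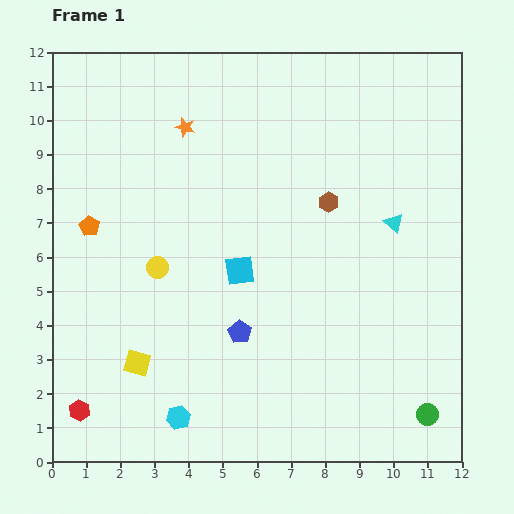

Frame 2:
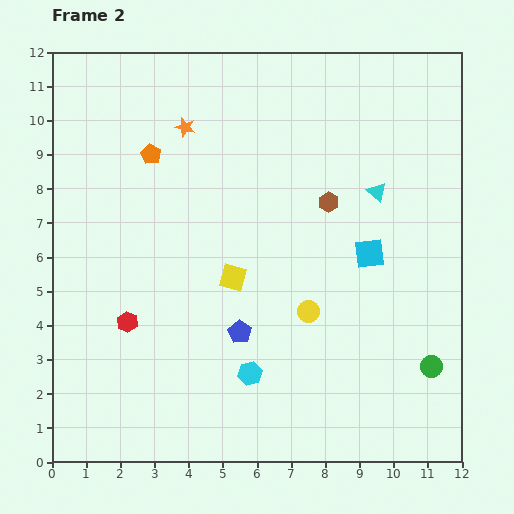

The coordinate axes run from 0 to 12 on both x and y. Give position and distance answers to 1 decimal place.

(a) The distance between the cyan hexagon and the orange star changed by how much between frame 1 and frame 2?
-1.1

Distance in frame 1: 8.5. Distance in frame 2: 7.4.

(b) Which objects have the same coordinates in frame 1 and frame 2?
the orange star, the blue pentagon, the brown hexagon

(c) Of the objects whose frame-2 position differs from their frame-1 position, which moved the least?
the cyan triangle

(moved 1.0)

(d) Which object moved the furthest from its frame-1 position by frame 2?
the yellow circle

(moved 4.6; next 3.8)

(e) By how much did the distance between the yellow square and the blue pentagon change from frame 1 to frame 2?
-1.5

Distance in frame 1: 3.1. Distance in frame 2: 1.6.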